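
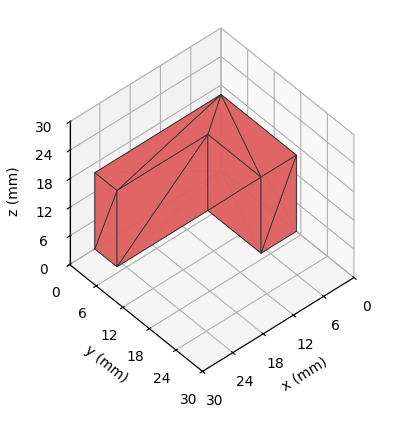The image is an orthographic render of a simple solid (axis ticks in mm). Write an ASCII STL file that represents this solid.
Reading the render: the shape is an L-shaped prism: outer 25 × 17 mm, arm thicknesses ≈ 5 mm (horizontal) and 7 mm (vertical), extruded 16 mm in z (dimensions read to the nearest mm from the axis ticks). For the STL, each face is triangulated and given an outward normal.

solid part
  facet normal 0.0000 0.0000 -1.0000
    outer loop
      vertex 25.000 5.000 0.000
      vertex 25.000 0.000 0.000
      vertex 0.000 0.000 0.000
    endloop
  endfacet
  facet normal 0.0000 0.0000 -1.0000
    outer loop
      vertex 7.000 5.000 0.000
      vertex 25.000 5.000 0.000
      vertex 0.000 0.000 0.000
    endloop
  endfacet
  facet normal 0.0000 0.0000 -1.0000
    outer loop
      vertex 7.000 17.000 0.000
      vertex 7.000 5.000 0.000
      vertex 0.000 0.000 0.000
    endloop
  endfacet
  facet normal 0.0000 0.0000 -1.0000
    outer loop
      vertex 0.000 17.000 0.000
      vertex 7.000 17.000 0.000
      vertex 0.000 0.000 0.000
    endloop
  endfacet
  facet normal 0.0000 0.0000 1.0000
    outer loop
      vertex 0.000 0.000 16.000
      vertex 25.000 0.000 16.000
      vertex 25.000 5.000 16.000
    endloop
  endfacet
  facet normal 0.0000 0.0000 1.0000
    outer loop
      vertex 0.000 0.000 16.000
      vertex 25.000 5.000 16.000
      vertex 7.000 5.000 16.000
    endloop
  endfacet
  facet normal 0.0000 0.0000 1.0000
    outer loop
      vertex 0.000 0.000 16.000
      vertex 7.000 5.000 16.000
      vertex 7.000 17.000 16.000
    endloop
  endfacet
  facet normal 0.0000 0.0000 1.0000
    outer loop
      vertex 0.000 0.000 16.000
      vertex 7.000 17.000 16.000
      vertex 0.000 17.000 16.000
    endloop
  endfacet
  facet normal 0.0000 -1.0000 0.0000
    outer loop
      vertex 0.000 0.000 0.000
      vertex 25.000 0.000 0.000
      vertex 25.000 0.000 16.000
    endloop
  endfacet
  facet normal 0.0000 -1.0000 0.0000
    outer loop
      vertex 0.000 0.000 0.000
      vertex 25.000 0.000 16.000
      vertex 0.000 0.000 16.000
    endloop
  endfacet
  facet normal 1.0000 0.0000 0.0000
    outer loop
      vertex 25.000 0.000 0.000
      vertex 25.000 5.000 0.000
      vertex 25.000 5.000 16.000
    endloop
  endfacet
  facet normal 1.0000 0.0000 0.0000
    outer loop
      vertex 25.000 0.000 0.000
      vertex 25.000 5.000 16.000
      vertex 25.000 0.000 16.000
    endloop
  endfacet
  facet normal 0.0000 1.0000 0.0000
    outer loop
      vertex 25.000 5.000 0.000
      vertex 7.000 5.000 0.000
      vertex 7.000 5.000 16.000
    endloop
  endfacet
  facet normal 0.0000 1.0000 0.0000
    outer loop
      vertex 25.000 5.000 0.000
      vertex 7.000 5.000 16.000
      vertex 25.000 5.000 16.000
    endloop
  endfacet
  facet normal 1.0000 0.0000 0.0000
    outer loop
      vertex 7.000 5.000 0.000
      vertex 7.000 17.000 0.000
      vertex 7.000 17.000 16.000
    endloop
  endfacet
  facet normal 1.0000 0.0000 0.0000
    outer loop
      vertex 7.000 5.000 0.000
      vertex 7.000 17.000 16.000
      vertex 7.000 5.000 16.000
    endloop
  endfacet
  facet normal 0.0000 1.0000 0.0000
    outer loop
      vertex 7.000 17.000 0.000
      vertex 0.000 17.000 0.000
      vertex 0.000 17.000 16.000
    endloop
  endfacet
  facet normal 0.0000 1.0000 0.0000
    outer loop
      vertex 7.000 17.000 0.000
      vertex 0.000 17.000 16.000
      vertex 7.000 17.000 16.000
    endloop
  endfacet
  facet normal -1.0000 0.0000 0.0000
    outer loop
      vertex 0.000 17.000 0.000
      vertex 0.000 0.000 0.000
      vertex 0.000 0.000 16.000
    endloop
  endfacet
  facet normal -1.0000 0.0000 0.0000
    outer loop
      vertex 0.000 17.000 0.000
      vertex 0.000 0.000 16.000
      vertex 0.000 17.000 16.000
    endloop
  endfacet
endsolid part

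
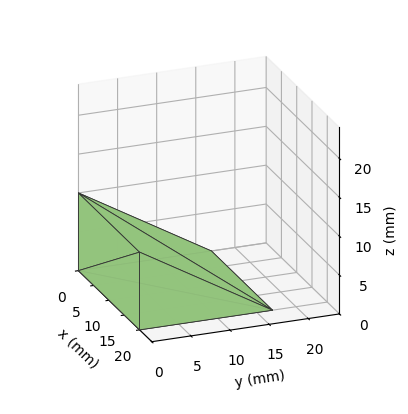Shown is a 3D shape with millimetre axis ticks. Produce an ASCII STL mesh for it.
Reading the render: the shape is a wedge (ramp): 20 × 17 mm base, rising to 10 mm along the y=0 edge and sloping linearly to z=0 at y=17 (dimensions read to the nearest mm from the axis ticks). For the STL, each face is triangulated and given an outward normal.

solid part
  facet normal 0.0000 0.0000 -1.0000
    outer loop
      vertex 20.0 17.0 0.0
      vertex 20.0 0.0 0.0
      vertex 0.0 0.0 0.0
    endloop
  endfacet
  facet normal 0.0000 0.0000 -1.0000
    outer loop
      vertex 0.0 17.0 0.0
      vertex 20.0 17.0 0.0
      vertex 0.0 0.0 0.0
    endloop
  endfacet
  facet normal 0.0000 -1.0000 0.0000
    outer loop
      vertex 0.0 0.0 0.0
      vertex 20.0 0.0 0.0
      vertex 20.0 0.0 10.0
    endloop
  endfacet
  facet normal 0.0000 -1.0000 0.0000
    outer loop
      vertex 0.0 0.0 0.0
      vertex 20.0 0.0 10.0
      vertex 0.0 0.0 10.0
    endloop
  endfacet
  facet normal 0.0000 0.5070 0.8619
    outer loop
      vertex 0.0 0.0 10.0
      vertex 20.0 0.0 10.0
      vertex 20.0 17.0 0.0
    endloop
  endfacet
  facet normal 0.0000 0.5070 0.8619
    outer loop
      vertex 0.0 0.0 10.0
      vertex 20.0 17.0 0.0
      vertex 0.0 17.0 0.0
    endloop
  endfacet
  facet normal -1.0000 0.0000 0.0000
    outer loop
      vertex 0.0 0.0 10.0
      vertex 0.0 17.0 0.0
      vertex 0.0 0.0 0.0
    endloop
  endfacet
  facet normal 1.0000 0.0000 0.0000
    outer loop
      vertex 20.0 0.0 0.0
      vertex 20.0 17.0 0.0
      vertex 20.0 0.0 10.0
    endloop
  endfacet
endsolid part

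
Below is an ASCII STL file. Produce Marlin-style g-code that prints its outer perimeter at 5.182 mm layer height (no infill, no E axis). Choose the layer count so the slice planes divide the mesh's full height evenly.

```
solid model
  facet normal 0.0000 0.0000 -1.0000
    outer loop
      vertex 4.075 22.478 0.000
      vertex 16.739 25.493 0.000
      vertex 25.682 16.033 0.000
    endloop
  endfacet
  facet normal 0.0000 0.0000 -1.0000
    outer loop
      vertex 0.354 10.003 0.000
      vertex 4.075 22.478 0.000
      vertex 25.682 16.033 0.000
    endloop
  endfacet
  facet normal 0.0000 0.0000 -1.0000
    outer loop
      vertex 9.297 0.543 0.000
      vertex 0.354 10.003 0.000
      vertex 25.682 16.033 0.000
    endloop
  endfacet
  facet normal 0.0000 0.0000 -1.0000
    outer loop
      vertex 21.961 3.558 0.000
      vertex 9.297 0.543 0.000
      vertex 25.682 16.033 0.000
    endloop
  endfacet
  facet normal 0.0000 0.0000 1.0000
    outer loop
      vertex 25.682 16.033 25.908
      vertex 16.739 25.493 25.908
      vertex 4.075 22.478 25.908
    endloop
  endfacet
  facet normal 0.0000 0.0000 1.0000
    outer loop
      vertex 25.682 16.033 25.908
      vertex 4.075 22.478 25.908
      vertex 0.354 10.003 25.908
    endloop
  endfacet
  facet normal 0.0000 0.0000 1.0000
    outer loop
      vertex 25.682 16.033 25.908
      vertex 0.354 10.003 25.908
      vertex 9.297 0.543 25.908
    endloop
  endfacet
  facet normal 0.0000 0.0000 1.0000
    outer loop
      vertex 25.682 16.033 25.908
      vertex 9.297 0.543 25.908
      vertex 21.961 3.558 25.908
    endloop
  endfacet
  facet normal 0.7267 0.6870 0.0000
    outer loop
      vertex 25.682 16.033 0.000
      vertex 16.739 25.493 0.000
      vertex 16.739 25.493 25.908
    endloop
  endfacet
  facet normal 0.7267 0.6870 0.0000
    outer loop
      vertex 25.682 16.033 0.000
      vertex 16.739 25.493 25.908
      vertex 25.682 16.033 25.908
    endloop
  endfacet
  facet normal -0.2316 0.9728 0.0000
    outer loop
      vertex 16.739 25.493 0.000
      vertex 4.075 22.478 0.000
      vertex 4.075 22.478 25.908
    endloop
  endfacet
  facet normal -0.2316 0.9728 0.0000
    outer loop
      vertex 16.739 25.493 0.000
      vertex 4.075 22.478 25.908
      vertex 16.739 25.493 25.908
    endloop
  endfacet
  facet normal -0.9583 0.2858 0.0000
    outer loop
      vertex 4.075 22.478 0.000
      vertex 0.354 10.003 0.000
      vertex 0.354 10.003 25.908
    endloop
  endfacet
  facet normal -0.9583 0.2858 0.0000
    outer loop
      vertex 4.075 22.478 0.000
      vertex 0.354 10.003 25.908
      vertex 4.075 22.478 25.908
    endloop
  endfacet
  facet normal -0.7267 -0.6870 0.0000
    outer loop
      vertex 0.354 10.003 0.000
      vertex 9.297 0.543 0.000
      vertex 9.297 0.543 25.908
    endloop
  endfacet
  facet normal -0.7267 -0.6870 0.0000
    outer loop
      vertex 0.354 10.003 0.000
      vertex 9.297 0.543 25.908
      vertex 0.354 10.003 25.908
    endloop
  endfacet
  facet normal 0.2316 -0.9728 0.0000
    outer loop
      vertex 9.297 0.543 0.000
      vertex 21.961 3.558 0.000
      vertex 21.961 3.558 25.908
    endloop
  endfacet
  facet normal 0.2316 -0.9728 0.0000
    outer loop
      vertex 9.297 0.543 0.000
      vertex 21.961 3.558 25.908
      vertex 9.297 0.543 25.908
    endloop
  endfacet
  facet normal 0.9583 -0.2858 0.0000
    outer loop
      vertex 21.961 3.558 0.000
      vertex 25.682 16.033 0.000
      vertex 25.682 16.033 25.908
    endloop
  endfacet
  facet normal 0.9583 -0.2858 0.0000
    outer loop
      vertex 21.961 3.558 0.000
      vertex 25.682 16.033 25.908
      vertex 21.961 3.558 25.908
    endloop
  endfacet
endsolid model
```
; perimeter-only toolpath
G21 ; units = mm
G90 ; absolute positioning
G28 ; home
; layer 1
G0 Z5.182
G0 X25.682 Y16.033
G1 X16.739 Y25.493
G1 X4.075 Y22.478
G1 X0.354 Y10.003
G1 X9.297 Y0.543
G1 X21.961 Y3.558
G1 X25.682 Y16.033
; layer 2
G0 Z10.363
G0 X25.682 Y16.033
G1 X16.739 Y25.493
G1 X4.075 Y22.478
G1 X0.354 Y10.003
G1 X9.297 Y0.543
G1 X21.961 Y3.558
G1 X25.682 Y16.033
; layer 3
G0 Z15.545
G0 X25.682 Y16.033
G1 X16.739 Y25.493
G1 X4.075 Y22.478
G1 X0.354 Y10.003
G1 X9.297 Y0.543
G1 X21.961 Y3.558
G1 X25.682 Y16.033
; layer 4
G0 Z20.726
G0 X25.682 Y16.033
G1 X16.739 Y25.493
G1 X4.075 Y22.478
G1 X0.354 Y10.003
G1 X9.297 Y0.543
G1 X21.961 Y3.558
G1 X25.682 Y16.033
; layer 5
G0 Z25.908
G0 X25.682 Y16.033
G1 X16.739 Y25.493
G1 X4.075 Y22.478
G1 X0.354 Y10.003
G1 X9.297 Y0.543
G1 X21.961 Y3.558
G1 X25.682 Y16.033
M2 ; end

The solid is a regular 6-sided prism (a cylinder approximated with 6 flat sides), circumscribed radius ≈ 13 mm, height ≈ 25.9 mm. Slicing at Δz = 5.182 mm — 5 equal slices spanning the solid's height, so layer i sits at z = i·h/5 — gives 5 non-empty perimeters. Each is a 6-segment closed polygon; G0 lifts to the layer z and rapids to the start vertex, then G1 traces the edges.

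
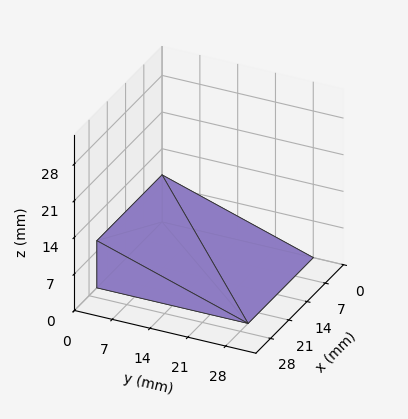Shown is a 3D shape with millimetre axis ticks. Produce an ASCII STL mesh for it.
Reading the render: the shape is a wedge (ramp): 25 × 28 mm base, rising to 9 mm along the y=0 edge and sloping linearly to z=0 at y=28 (dimensions read to the nearest mm from the axis ticks). For the STL, each face is triangulated and given an outward normal.

solid part
  facet normal 0.0000 0.0000 -1.0000
    outer loop
      vertex 25.0 28.0 0.0
      vertex 25.0 0.0 0.0
      vertex 0.0 0.0 0.0
    endloop
  endfacet
  facet normal 0.0000 0.0000 -1.0000
    outer loop
      vertex 0.0 28.0 0.0
      vertex 25.0 28.0 0.0
      vertex 0.0 0.0 0.0
    endloop
  endfacet
  facet normal 0.0000 -1.0000 0.0000
    outer loop
      vertex 0.0 0.0 0.0
      vertex 25.0 0.0 0.0
      vertex 25.0 0.0 9.0
    endloop
  endfacet
  facet normal 0.0000 -1.0000 0.0000
    outer loop
      vertex 0.0 0.0 0.0
      vertex 25.0 0.0 9.0
      vertex 0.0 0.0 9.0
    endloop
  endfacet
  facet normal 0.0000 0.3060 0.9520
    outer loop
      vertex 0.0 0.0 9.0
      vertex 25.0 0.0 9.0
      vertex 25.0 28.0 0.0
    endloop
  endfacet
  facet normal 0.0000 0.3060 0.9520
    outer loop
      vertex 0.0 0.0 9.0
      vertex 25.0 28.0 0.0
      vertex 0.0 28.0 0.0
    endloop
  endfacet
  facet normal -1.0000 0.0000 0.0000
    outer loop
      vertex 0.0 0.0 9.0
      vertex 0.0 28.0 0.0
      vertex 0.0 0.0 0.0
    endloop
  endfacet
  facet normal 1.0000 0.0000 0.0000
    outer loop
      vertex 25.0 0.0 0.0
      vertex 25.0 28.0 0.0
      vertex 25.0 0.0 9.0
    endloop
  endfacet
endsolid part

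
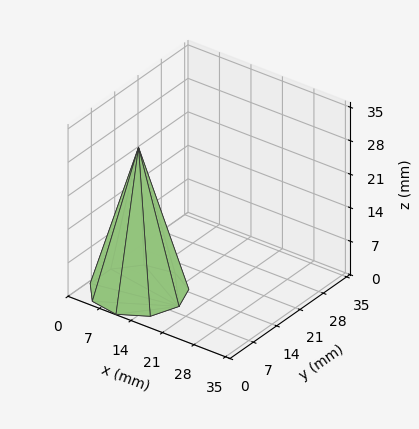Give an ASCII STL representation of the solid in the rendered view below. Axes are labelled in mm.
Reading the render: the shape is a regular 9-sided pyramid, base circumscribed radius ≈ 9 mm, apex at z ≈ 30 mm (dimensions read to the nearest mm from the axis ticks). For the STL, each face is triangulated and given an outward normal.

solid part
  facet normal 0.0000 0.0000 -1.0000
    outer loop
      vertex 10.563 17.863 0.000
      vertex 15.894 14.785 0.000
      vertex 18.000 9.000 0.000
    endloop
  endfacet
  facet normal 0.0000 0.0000 -1.0000
    outer loop
      vertex 4.500 16.794 0.000
      vertex 10.563 17.863 0.000
      vertex 18.000 9.000 0.000
    endloop
  endfacet
  facet normal 0.0000 0.0000 -1.0000
    outer loop
      vertex 0.543 12.078 0.000
      vertex 4.500 16.794 0.000
      vertex 18.000 9.000 0.000
    endloop
  endfacet
  facet normal 0.0000 0.0000 -1.0000
    outer loop
      vertex 0.543 5.922 0.000
      vertex 0.543 12.078 0.000
      vertex 18.000 9.000 0.000
    endloop
  endfacet
  facet normal 0.0000 0.0000 -1.0000
    outer loop
      vertex 4.500 1.206 0.000
      vertex 0.543 5.922 0.000
      vertex 18.000 9.000 0.000
    endloop
  endfacet
  facet normal 0.0000 0.0000 -1.0000
    outer loop
      vertex 10.563 0.137 0.000
      vertex 4.500 1.206 0.000
      vertex 18.000 9.000 0.000
    endloop
  endfacet
  facet normal 0.0000 0.0000 -1.0000
    outer loop
      vertex 15.894 3.215 0.000
      vertex 10.563 0.137 0.000
      vertex 18.000 9.000 0.000
    endloop
  endfacet
  facet normal 0.9044 0.3292 0.2713
    outer loop
      vertex 18.000 9.000 0.000
      vertex 15.894 14.785 0.000
      vertex 9.000 9.000 30.000
    endloop
  endfacet
  facet normal 0.4813 0.8335 0.2713
    outer loop
      vertex 15.894 14.785 0.000
      vertex 10.563 17.863 0.000
      vertex 9.000 9.000 30.000
    endloop
  endfacet
  facet normal -0.1671 0.9479 0.2713
    outer loop
      vertex 10.563 17.863 0.000
      vertex 4.500 16.794 0.000
      vertex 9.000 9.000 30.000
    endloop
  endfacet
  facet normal -0.7373 0.6187 0.2713
    outer loop
      vertex 4.500 16.794 0.000
      vertex 0.543 12.078 0.000
      vertex 9.000 9.000 30.000
    endloop
  endfacet
  facet normal -0.9625 0.0000 0.2713
    outer loop
      vertex 0.543 12.078 0.000
      vertex 0.543 5.922 0.000
      vertex 9.000 9.000 30.000
    endloop
  endfacet
  facet normal -0.7373 -0.6187 0.2713
    outer loop
      vertex 0.543 5.922 0.000
      vertex 4.500 1.206 0.000
      vertex 9.000 9.000 30.000
    endloop
  endfacet
  facet normal -0.1671 -0.9479 0.2713
    outer loop
      vertex 4.500 1.206 0.000
      vertex 10.563 0.137 0.000
      vertex 9.000 9.000 30.000
    endloop
  endfacet
  facet normal 0.4813 -0.8335 0.2713
    outer loop
      vertex 10.563 0.137 0.000
      vertex 15.894 3.215 0.000
      vertex 9.000 9.000 30.000
    endloop
  endfacet
  facet normal 0.9044 -0.3292 0.2713
    outer loop
      vertex 15.894 3.215 0.000
      vertex 18.000 9.000 0.000
      vertex 9.000 9.000 30.000
    endloop
  endfacet
endsolid part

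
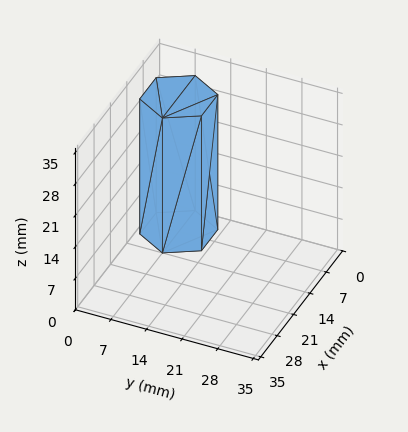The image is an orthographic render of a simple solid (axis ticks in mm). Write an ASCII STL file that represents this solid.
Reading the render: the shape is a regular 6-sided prism (a cylinder approximated with 6 flat sides), circumscribed radius ≈ 7 mm, height ≈ 30 mm (dimensions read to the nearest mm from the axis ticks). For the STL, each face is triangulated and given an outward normal.

solid part
  facet normal 0.0000 0.0000 -1.0000
    outer loop
      vertex 3.500 13.062 0.000
      vertex 10.500 13.062 0.000
      vertex 14.000 7.000 0.000
    endloop
  endfacet
  facet normal 0.0000 0.0000 -1.0000
    outer loop
      vertex 0.000 7.000 0.000
      vertex 3.500 13.062 0.000
      vertex 14.000 7.000 0.000
    endloop
  endfacet
  facet normal 0.0000 0.0000 -1.0000
    outer loop
      vertex 3.500 0.938 0.000
      vertex 0.000 7.000 0.000
      vertex 14.000 7.000 0.000
    endloop
  endfacet
  facet normal 0.0000 0.0000 -1.0000
    outer loop
      vertex 10.500 0.938 0.000
      vertex 3.500 0.938 0.000
      vertex 14.000 7.000 0.000
    endloop
  endfacet
  facet normal 0.0000 0.0000 1.0000
    outer loop
      vertex 14.000 7.000 30.000
      vertex 10.500 13.062 30.000
      vertex 3.500 13.062 30.000
    endloop
  endfacet
  facet normal 0.0000 0.0000 1.0000
    outer loop
      vertex 14.000 7.000 30.000
      vertex 3.500 13.062 30.000
      vertex 0.000 7.000 30.000
    endloop
  endfacet
  facet normal 0.0000 0.0000 1.0000
    outer loop
      vertex 14.000 7.000 30.000
      vertex 0.000 7.000 30.000
      vertex 3.500 0.938 30.000
    endloop
  endfacet
  facet normal 0.0000 0.0000 1.0000
    outer loop
      vertex 14.000 7.000 30.000
      vertex 3.500 0.938 30.000
      vertex 10.500 0.938 30.000
    endloop
  endfacet
  facet normal 0.8660 0.5000 0.0000
    outer loop
      vertex 14.000 7.000 0.000
      vertex 10.500 13.062 0.000
      vertex 10.500 13.062 30.000
    endloop
  endfacet
  facet normal 0.8660 0.5000 0.0000
    outer loop
      vertex 14.000 7.000 0.000
      vertex 10.500 13.062 30.000
      vertex 14.000 7.000 30.000
    endloop
  endfacet
  facet normal 0.0000 1.0000 0.0000
    outer loop
      vertex 10.500 13.062 0.000
      vertex 3.500 13.062 0.000
      vertex 3.500 13.062 30.000
    endloop
  endfacet
  facet normal 0.0000 1.0000 0.0000
    outer loop
      vertex 10.500 13.062 0.000
      vertex 3.500 13.062 30.000
      vertex 10.500 13.062 30.000
    endloop
  endfacet
  facet normal -0.8660 0.5000 0.0000
    outer loop
      vertex 3.500 13.062 0.000
      vertex 0.000 7.000 0.000
      vertex 0.000 7.000 30.000
    endloop
  endfacet
  facet normal -0.8660 0.5000 0.0000
    outer loop
      vertex 3.500 13.062 0.000
      vertex 0.000 7.000 30.000
      vertex 3.500 13.062 30.000
    endloop
  endfacet
  facet normal -0.8660 -0.5000 0.0000
    outer loop
      vertex 0.000 7.000 0.000
      vertex 3.500 0.938 0.000
      vertex 3.500 0.938 30.000
    endloop
  endfacet
  facet normal -0.8660 -0.5000 0.0000
    outer loop
      vertex 0.000 7.000 0.000
      vertex 3.500 0.938 30.000
      vertex 0.000 7.000 30.000
    endloop
  endfacet
  facet normal 0.0000 -1.0000 0.0000
    outer loop
      vertex 3.500 0.938 0.000
      vertex 10.500 0.938 0.000
      vertex 10.500 0.938 30.000
    endloop
  endfacet
  facet normal 0.0000 -1.0000 0.0000
    outer loop
      vertex 3.500 0.938 0.000
      vertex 10.500 0.938 30.000
      vertex 3.500 0.938 30.000
    endloop
  endfacet
  facet normal 0.8660 -0.5000 0.0000
    outer loop
      vertex 10.500 0.938 0.000
      vertex 14.000 7.000 0.000
      vertex 14.000 7.000 30.000
    endloop
  endfacet
  facet normal 0.8660 -0.5000 0.0000
    outer loop
      vertex 10.500 0.938 0.000
      vertex 14.000 7.000 30.000
      vertex 10.500 0.938 30.000
    endloop
  endfacet
endsolid part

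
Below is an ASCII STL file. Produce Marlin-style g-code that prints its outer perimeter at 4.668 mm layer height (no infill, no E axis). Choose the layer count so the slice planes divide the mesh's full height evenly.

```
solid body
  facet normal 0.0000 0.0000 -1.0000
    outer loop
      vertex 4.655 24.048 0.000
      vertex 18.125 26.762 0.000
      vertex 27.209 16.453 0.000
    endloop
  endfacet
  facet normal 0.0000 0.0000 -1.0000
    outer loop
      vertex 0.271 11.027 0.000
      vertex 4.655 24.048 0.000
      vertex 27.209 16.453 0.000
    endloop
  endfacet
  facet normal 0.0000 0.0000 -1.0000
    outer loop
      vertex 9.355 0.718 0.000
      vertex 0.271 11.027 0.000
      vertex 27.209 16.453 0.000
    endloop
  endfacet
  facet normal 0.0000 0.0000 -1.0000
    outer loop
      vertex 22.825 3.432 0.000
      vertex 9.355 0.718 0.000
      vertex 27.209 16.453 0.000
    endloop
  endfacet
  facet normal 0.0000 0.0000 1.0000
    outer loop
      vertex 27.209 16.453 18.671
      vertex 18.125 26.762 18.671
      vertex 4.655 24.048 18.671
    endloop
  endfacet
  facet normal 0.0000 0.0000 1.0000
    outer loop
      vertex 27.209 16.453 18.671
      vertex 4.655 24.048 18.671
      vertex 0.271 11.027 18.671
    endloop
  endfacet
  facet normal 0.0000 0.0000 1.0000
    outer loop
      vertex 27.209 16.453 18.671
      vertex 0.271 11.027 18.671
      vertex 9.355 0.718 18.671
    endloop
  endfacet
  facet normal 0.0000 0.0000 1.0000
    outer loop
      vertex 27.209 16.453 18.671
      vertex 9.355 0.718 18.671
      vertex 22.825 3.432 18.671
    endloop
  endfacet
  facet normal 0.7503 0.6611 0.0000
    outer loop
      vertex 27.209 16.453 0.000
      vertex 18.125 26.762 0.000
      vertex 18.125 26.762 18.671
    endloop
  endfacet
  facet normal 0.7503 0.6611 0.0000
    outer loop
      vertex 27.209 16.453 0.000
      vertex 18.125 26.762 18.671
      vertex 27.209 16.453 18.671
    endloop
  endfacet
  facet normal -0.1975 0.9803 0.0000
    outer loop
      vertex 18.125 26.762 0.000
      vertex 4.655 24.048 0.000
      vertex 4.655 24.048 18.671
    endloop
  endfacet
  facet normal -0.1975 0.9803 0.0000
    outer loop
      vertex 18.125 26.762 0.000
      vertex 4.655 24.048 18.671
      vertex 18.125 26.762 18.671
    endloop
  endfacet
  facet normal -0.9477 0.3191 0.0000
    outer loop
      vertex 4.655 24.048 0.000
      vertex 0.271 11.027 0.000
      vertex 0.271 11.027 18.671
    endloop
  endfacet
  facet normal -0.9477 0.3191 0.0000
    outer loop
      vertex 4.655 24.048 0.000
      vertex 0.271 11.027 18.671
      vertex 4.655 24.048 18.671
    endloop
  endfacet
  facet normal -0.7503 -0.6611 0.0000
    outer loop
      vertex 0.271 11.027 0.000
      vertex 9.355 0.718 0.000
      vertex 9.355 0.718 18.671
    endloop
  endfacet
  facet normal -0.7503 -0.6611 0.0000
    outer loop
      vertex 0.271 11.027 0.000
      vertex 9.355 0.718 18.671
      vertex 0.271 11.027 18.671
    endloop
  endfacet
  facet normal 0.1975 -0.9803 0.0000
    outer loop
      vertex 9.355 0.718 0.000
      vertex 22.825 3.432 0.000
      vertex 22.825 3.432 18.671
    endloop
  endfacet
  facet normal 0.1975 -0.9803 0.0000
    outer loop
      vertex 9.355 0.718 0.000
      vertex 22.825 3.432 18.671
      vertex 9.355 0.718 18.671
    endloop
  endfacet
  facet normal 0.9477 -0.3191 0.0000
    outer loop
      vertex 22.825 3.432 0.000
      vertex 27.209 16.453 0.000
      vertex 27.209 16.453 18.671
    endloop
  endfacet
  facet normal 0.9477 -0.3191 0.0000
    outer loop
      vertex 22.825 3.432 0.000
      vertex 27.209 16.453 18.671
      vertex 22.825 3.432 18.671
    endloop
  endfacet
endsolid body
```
; perimeter-only toolpath
G21 ; units = mm
G90 ; absolute positioning
G28 ; home
; layer 1
G0 Z4.668
G0 X27.209 Y16.453
G1 X18.125 Y26.762
G1 X4.655 Y24.048
G1 X0.271 Y11.027
G1 X9.355 Y0.718
G1 X22.825 Y3.432
G1 X27.209 Y16.453
; layer 2
G0 Z9.335
G0 X27.209 Y16.453
G1 X18.125 Y26.762
G1 X4.655 Y24.048
G1 X0.271 Y11.027
G1 X9.355 Y0.718
G1 X22.825 Y3.432
G1 X27.209 Y16.453
; layer 3
G0 Z14.003
G0 X27.209 Y16.453
G1 X18.125 Y26.762
G1 X4.655 Y24.048
G1 X0.271 Y11.027
G1 X9.355 Y0.718
G1 X22.825 Y3.432
G1 X27.209 Y16.453
; layer 4
G0 Z18.671
G0 X27.209 Y16.453
G1 X18.125 Y26.762
G1 X4.655 Y24.048
G1 X0.271 Y11.027
G1 X9.355 Y0.718
G1 X22.825 Y3.432
G1 X27.209 Y16.453
M2 ; end

The solid is a regular 6-sided prism (a cylinder approximated with 6 flat sides), circumscribed radius ≈ 13.7 mm, height ≈ 18.7 mm. Slicing at Δz = 4.668 mm — 4 equal slices spanning the solid's height, so layer i sits at z = i·h/4 — gives 4 non-empty perimeters. Each is a 6-segment closed polygon; G0 lifts to the layer z and rapids to the start vertex, then G1 traces the edges.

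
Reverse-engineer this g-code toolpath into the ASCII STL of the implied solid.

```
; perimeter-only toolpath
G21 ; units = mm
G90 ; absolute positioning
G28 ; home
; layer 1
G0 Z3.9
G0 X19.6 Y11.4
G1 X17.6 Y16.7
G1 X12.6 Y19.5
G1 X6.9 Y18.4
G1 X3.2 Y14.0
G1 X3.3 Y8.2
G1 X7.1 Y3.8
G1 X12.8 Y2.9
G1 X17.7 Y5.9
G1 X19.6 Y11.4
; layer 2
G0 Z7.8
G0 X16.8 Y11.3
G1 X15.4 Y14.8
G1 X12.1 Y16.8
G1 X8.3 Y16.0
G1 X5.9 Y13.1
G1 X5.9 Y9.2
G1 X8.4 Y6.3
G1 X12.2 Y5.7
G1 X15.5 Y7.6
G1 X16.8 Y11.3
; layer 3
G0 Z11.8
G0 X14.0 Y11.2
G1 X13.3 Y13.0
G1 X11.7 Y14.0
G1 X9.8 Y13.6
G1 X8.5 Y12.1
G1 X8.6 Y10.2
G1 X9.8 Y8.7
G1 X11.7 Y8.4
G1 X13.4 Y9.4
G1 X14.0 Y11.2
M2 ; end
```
solid part
  facet normal 0.0000 0.0000 -1.0000
    outer loop
      vertex 13.0 22.3 0.0
      vertex 19.7 18.5 0.0
      vertex 22.4 11.4 0.0
    endloop
  endfacet
  facet normal 0.0000 0.0000 -1.0000
    outer loop
      vertex 5.5 20.8 0.0
      vertex 13.0 22.3 0.0
      vertex 22.4 11.4 0.0
    endloop
  endfacet
  facet normal 0.0000 0.0000 -1.0000
    outer loop
      vertex 0.6 14.9 0.0
      vertex 5.5 20.8 0.0
      vertex 22.4 11.4 0.0
    endloop
  endfacet
  facet normal 0.0000 0.0000 -1.0000
    outer loop
      vertex 0.7 7.2 0.0
      vertex 0.6 14.9 0.0
      vertex 22.4 11.4 0.0
    endloop
  endfacet
  facet normal 0.0000 0.0000 -1.0000
    outer loop
      vertex 5.7 1.4 0.0
      vertex 0.7 7.2 0.0
      vertex 22.4 11.4 0.0
    endloop
  endfacet
  facet normal 0.0000 0.0000 -1.0000
    outer loop
      vertex 13.3 0.2 0.0
      vertex 5.7 1.4 0.0
      vertex 22.4 11.4 0.0
    endloop
  endfacet
  facet normal 0.0000 0.0000 -1.0000
    outer loop
      vertex 19.9 4.1 0.0
      vertex 13.3 0.2 0.0
      vertex 22.4 11.4 0.0
    endloop
  endfacet
  facet normal 0.7760 0.2951 0.5574
    outer loop
      vertex 22.4 11.4 0.0
      vertex 19.7 18.5 0.0
      vertex 11.2 11.2 15.7
    endloop
  endfacet
  facet normal 0.4096 0.7221 0.5575
    outer loop
      vertex 19.7 18.5 0.0
      vertex 13.0 22.3 0.0
      vertex 11.2 11.2 15.7
    endloop
  endfacet
  facet normal -0.1629 0.8143 0.5571
    outer loop
      vertex 13.0 22.3 0.0
      vertex 5.5 20.8 0.0
      vertex 11.2 11.2 15.7
    endloop
  endfacet
  facet normal -0.6391 0.5308 0.5566
    outer loop
      vertex 5.5 20.8 0.0
      vertex 0.6 14.9 0.0
      vertex 11.2 11.2 15.7
    endloop
  endfacet
  facet normal -0.8299 -0.0108 0.5578
    outer loop
      vertex 0.6 14.9 0.0
      vertex 0.7 7.2 0.0
      vertex 11.2 11.2 15.7
    endloop
  endfacet
  facet normal -0.6284 -0.5417 0.5583
    outer loop
      vertex 0.7 7.2 0.0
      vertex 5.7 1.4 0.0
      vertex 11.2 11.2 15.7
    endloop
  endfacet
  facet normal -0.1295 -0.8201 0.5573
    outer loop
      vertex 5.7 1.4 0.0
      vertex 13.3 0.2 0.0
      vertex 11.2 11.2 15.7
    endloop
  endfacet
  facet normal 0.4224 -0.7148 0.5573
    outer loop
      vertex 13.3 0.2 0.0
      vertex 19.9 4.1 0.0
      vertex 11.2 11.2 15.7
    endloop
  endfacet
  facet normal 0.7857 -0.2691 0.5571
    outer loop
      vertex 19.9 4.1 0.0
      vertex 22.4 11.4 0.0
      vertex 11.2 11.2 15.7
    endloop
  endfacet
endsolid part

The G0 Z moves step by Δz≈3.9 mm. The G1 loops shrink linearly with z, so the solid tapers from its base footprint up to z≈15.7. Closing with a flat bottom cap and the tapered top and triangulating gives 16 facets — a regular 9-sided pyramid, base circumscribed radius ≈ 11.2 mm, apex at z ≈ 15.7 mm.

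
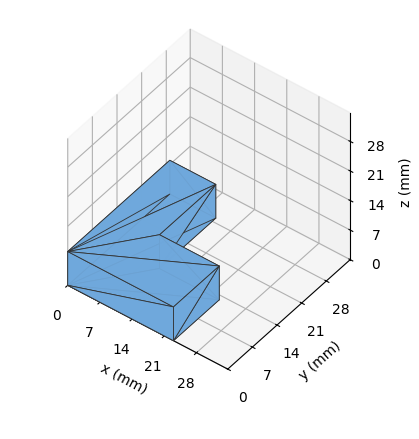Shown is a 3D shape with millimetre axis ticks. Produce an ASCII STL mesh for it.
Reading the render: the shape is an L-shaped prism: outer 23 × 29 mm, arm thicknesses ≈ 13 mm (horizontal) and 10 mm (vertical), extruded 8 mm in z (dimensions read to the nearest mm from the axis ticks). For the STL, each face is triangulated and given an outward normal.

solid part
  facet normal 0.0000 0.0000 -1.0000
    outer loop
      vertex 23.0 13.0 0.0
      vertex 23.0 0.0 0.0
      vertex 0.0 0.0 0.0
    endloop
  endfacet
  facet normal 0.0000 0.0000 -1.0000
    outer loop
      vertex 10.0 13.0 0.0
      vertex 23.0 13.0 0.0
      vertex 0.0 0.0 0.0
    endloop
  endfacet
  facet normal 0.0000 0.0000 -1.0000
    outer loop
      vertex 10.0 29.0 0.0
      vertex 10.0 13.0 0.0
      vertex 0.0 0.0 0.0
    endloop
  endfacet
  facet normal 0.0000 0.0000 -1.0000
    outer loop
      vertex 0.0 29.0 0.0
      vertex 10.0 29.0 0.0
      vertex 0.0 0.0 0.0
    endloop
  endfacet
  facet normal 0.0000 0.0000 1.0000
    outer loop
      vertex 0.0 0.0 8.0
      vertex 23.0 0.0 8.0
      vertex 23.0 13.0 8.0
    endloop
  endfacet
  facet normal 0.0000 0.0000 1.0000
    outer loop
      vertex 0.0 0.0 8.0
      vertex 23.0 13.0 8.0
      vertex 10.0 13.0 8.0
    endloop
  endfacet
  facet normal 0.0000 0.0000 1.0000
    outer loop
      vertex 0.0 0.0 8.0
      vertex 10.0 13.0 8.0
      vertex 10.0 29.0 8.0
    endloop
  endfacet
  facet normal 0.0000 0.0000 1.0000
    outer loop
      vertex 0.0 0.0 8.0
      vertex 10.0 29.0 8.0
      vertex 0.0 29.0 8.0
    endloop
  endfacet
  facet normal 0.0000 -1.0000 0.0000
    outer loop
      vertex 0.0 0.0 0.0
      vertex 23.0 0.0 0.0
      vertex 23.0 0.0 8.0
    endloop
  endfacet
  facet normal 0.0000 -1.0000 0.0000
    outer loop
      vertex 0.0 0.0 0.0
      vertex 23.0 0.0 8.0
      vertex 0.0 0.0 8.0
    endloop
  endfacet
  facet normal 1.0000 0.0000 0.0000
    outer loop
      vertex 23.0 0.0 0.0
      vertex 23.0 13.0 0.0
      vertex 23.0 13.0 8.0
    endloop
  endfacet
  facet normal 1.0000 0.0000 0.0000
    outer loop
      vertex 23.0 0.0 0.0
      vertex 23.0 13.0 8.0
      vertex 23.0 0.0 8.0
    endloop
  endfacet
  facet normal 0.0000 1.0000 0.0000
    outer loop
      vertex 23.0 13.0 0.0
      vertex 10.0 13.0 0.0
      vertex 10.0 13.0 8.0
    endloop
  endfacet
  facet normal 0.0000 1.0000 0.0000
    outer loop
      vertex 23.0 13.0 0.0
      vertex 10.0 13.0 8.0
      vertex 23.0 13.0 8.0
    endloop
  endfacet
  facet normal 1.0000 0.0000 0.0000
    outer loop
      vertex 10.0 13.0 0.0
      vertex 10.0 29.0 0.0
      vertex 10.0 29.0 8.0
    endloop
  endfacet
  facet normal 1.0000 0.0000 0.0000
    outer loop
      vertex 10.0 13.0 0.0
      vertex 10.0 29.0 8.0
      vertex 10.0 13.0 8.0
    endloop
  endfacet
  facet normal 0.0000 1.0000 0.0000
    outer loop
      vertex 10.0 29.0 0.0
      vertex 0.0 29.0 0.0
      vertex 0.0 29.0 8.0
    endloop
  endfacet
  facet normal 0.0000 1.0000 0.0000
    outer loop
      vertex 10.0 29.0 0.0
      vertex 0.0 29.0 8.0
      vertex 10.0 29.0 8.0
    endloop
  endfacet
  facet normal -1.0000 0.0000 0.0000
    outer loop
      vertex 0.0 29.0 0.0
      vertex 0.0 0.0 0.0
      vertex 0.0 0.0 8.0
    endloop
  endfacet
  facet normal -1.0000 0.0000 0.0000
    outer loop
      vertex 0.0 29.0 0.0
      vertex 0.0 0.0 8.0
      vertex 0.0 29.0 8.0
    endloop
  endfacet
endsolid part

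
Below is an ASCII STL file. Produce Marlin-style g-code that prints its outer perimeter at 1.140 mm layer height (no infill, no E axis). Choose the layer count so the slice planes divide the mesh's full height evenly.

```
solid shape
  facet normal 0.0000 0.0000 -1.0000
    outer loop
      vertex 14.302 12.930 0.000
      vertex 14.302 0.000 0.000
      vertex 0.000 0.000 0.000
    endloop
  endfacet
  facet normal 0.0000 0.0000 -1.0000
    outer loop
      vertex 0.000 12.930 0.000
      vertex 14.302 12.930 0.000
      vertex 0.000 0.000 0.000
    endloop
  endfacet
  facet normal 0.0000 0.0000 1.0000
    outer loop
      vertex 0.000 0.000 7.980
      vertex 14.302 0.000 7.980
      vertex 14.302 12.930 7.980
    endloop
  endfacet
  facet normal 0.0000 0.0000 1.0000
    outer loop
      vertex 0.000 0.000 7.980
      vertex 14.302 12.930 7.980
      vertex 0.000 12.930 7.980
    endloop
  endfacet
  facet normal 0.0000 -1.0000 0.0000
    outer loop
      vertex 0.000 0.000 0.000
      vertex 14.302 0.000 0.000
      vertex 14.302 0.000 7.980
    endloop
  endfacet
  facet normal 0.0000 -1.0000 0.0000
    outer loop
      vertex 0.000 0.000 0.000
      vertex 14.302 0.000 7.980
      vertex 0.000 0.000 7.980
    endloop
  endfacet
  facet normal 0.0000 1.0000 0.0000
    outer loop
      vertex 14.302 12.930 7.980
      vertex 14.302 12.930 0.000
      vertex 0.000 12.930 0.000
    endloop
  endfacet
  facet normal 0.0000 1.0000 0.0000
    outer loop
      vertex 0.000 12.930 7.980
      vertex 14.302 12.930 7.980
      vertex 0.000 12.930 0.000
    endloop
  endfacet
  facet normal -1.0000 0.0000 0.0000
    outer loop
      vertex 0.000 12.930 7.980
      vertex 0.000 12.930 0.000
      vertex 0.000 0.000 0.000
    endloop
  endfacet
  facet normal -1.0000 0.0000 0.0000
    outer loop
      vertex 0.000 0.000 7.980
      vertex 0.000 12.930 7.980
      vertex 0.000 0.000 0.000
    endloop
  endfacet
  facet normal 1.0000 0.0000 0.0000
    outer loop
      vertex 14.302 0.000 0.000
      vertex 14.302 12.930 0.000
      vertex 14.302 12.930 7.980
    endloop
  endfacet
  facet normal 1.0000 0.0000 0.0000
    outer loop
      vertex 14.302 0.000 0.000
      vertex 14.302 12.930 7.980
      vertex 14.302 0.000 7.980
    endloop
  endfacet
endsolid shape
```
; perimeter-only toolpath
G21 ; units = mm
G90 ; absolute positioning
G28 ; home
; layer 1
G0 Z1.140
G0 X0.000 Y0.000
G1 X14.302 Y0.000
G1 X14.302 Y12.930
G1 X0.000 Y12.930
G1 X0.000 Y0.000
; layer 2
G0 Z2.280
G0 X0.000 Y0.000
G1 X14.302 Y0.000
G1 X14.302 Y12.930
G1 X0.000 Y12.930
G1 X0.000 Y0.000
; layer 3
G0 Z3.420
G0 X0.000 Y0.000
G1 X14.302 Y0.000
G1 X14.302 Y12.930
G1 X0.000 Y12.930
G1 X0.000 Y0.000
; layer 4
G0 Z4.560
G0 X0.000 Y0.000
G1 X14.302 Y0.000
G1 X14.302 Y12.930
G1 X0.000 Y12.930
G1 X0.000 Y0.000
; layer 5
G0 Z5.700
G0 X0.000 Y0.000
G1 X14.302 Y0.000
G1 X14.302 Y12.930
G1 X0.000 Y12.930
G1 X0.000 Y0.000
; layer 6
G0 Z6.840
G0 X0.000 Y0.000
G1 X14.302 Y0.000
G1 X14.302 Y12.930
G1 X0.000 Y12.930
G1 X0.000 Y0.000
; layer 7
G0 Z7.980
G0 X0.000 Y0.000
G1 X14.302 Y0.000
G1 X14.302 Y12.930
G1 X0.000 Y12.930
G1 X0.000 Y0.000
M2 ; end

The solid is a rectangular box, roughly 14.3 × 12.9 mm footprint and 7.98 mm tall. Slicing at Δz = 1.140 mm — 7 equal slices spanning the solid's height, so layer i sits at z = i·h/7 — gives 7 non-empty perimeters. Each is a 4-segment closed polygon; G0 lifts to the layer z and rapids to the start vertex, then G1 traces the edges.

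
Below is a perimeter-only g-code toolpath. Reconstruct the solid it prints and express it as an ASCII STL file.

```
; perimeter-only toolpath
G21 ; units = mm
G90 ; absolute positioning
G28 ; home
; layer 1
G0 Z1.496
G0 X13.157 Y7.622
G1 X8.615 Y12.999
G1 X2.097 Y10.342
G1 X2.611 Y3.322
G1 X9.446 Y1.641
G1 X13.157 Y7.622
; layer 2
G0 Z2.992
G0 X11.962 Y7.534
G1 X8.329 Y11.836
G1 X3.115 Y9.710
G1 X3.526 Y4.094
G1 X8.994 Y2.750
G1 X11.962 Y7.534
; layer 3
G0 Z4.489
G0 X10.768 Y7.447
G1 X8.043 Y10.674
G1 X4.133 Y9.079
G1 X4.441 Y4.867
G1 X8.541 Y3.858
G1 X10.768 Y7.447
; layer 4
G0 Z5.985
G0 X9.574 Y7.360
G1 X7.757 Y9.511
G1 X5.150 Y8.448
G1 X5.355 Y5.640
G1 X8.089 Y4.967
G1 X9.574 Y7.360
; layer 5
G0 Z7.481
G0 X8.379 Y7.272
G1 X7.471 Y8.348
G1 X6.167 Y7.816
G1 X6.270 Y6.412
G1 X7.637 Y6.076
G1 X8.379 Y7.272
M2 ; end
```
solid part
  facet normal 0.0000 0.0000 -1.0000
    outer loop
      vertex 1.080 10.973 0.000
      vertex 8.901 14.162 0.000
      vertex 14.351 7.709 0.000
    endloop
  endfacet
  facet normal 0.0000 0.0000 -1.0000
    outer loop
      vertex 1.696 2.549 0.000
      vertex 1.080 10.973 0.000
      vertex 14.351 7.709 0.000
    endloop
  endfacet
  facet normal 0.0000 0.0000 -1.0000
    outer loop
      vertex 9.898 0.532 0.000
      vertex 1.696 2.549 0.000
      vertex 14.351 7.709 0.000
    endloop
  endfacet
  facet normal 0.6413 0.5416 0.5435
    outer loop
      vertex 14.351 7.709 0.000
      vertex 8.901 14.162 0.000
      vertex 7.185 7.185 8.977
    endloop
  endfacet
  facet normal -0.3169 0.7773 0.5435
    outer loop
      vertex 8.901 14.162 0.000
      vertex 1.080 10.973 0.000
      vertex 7.185 7.185 8.977
    endloop
  endfacet
  facet normal -0.8372 -0.0612 0.5435
    outer loop
      vertex 1.080 10.973 0.000
      vertex 1.696 2.549 0.000
      vertex 7.185 7.185 8.977
    endloop
  endfacet
  facet normal -0.2004 -0.8151 0.5435
    outer loop
      vertex 1.696 2.549 0.000
      vertex 9.898 0.532 0.000
      vertex 7.185 7.185 8.977
    endloop
  endfacet
  facet normal 0.7133 -0.4425 0.5435
    outer loop
      vertex 9.898 0.532 0.000
      vertex 14.351 7.709 0.000
      vertex 7.185 7.185 8.977
    endloop
  endfacet
endsolid part

The G0 Z moves step by Δz≈1.496 mm. The G1 loops shrink linearly with z, so the solid tapers from its base footprint up to z≈8.98. Closing with a flat bottom cap and the tapered top and triangulating gives 8 facets — a regular 5-sided pyramid, base circumscribed radius ≈ 7.18 mm, apex at z ≈ 8.98 mm.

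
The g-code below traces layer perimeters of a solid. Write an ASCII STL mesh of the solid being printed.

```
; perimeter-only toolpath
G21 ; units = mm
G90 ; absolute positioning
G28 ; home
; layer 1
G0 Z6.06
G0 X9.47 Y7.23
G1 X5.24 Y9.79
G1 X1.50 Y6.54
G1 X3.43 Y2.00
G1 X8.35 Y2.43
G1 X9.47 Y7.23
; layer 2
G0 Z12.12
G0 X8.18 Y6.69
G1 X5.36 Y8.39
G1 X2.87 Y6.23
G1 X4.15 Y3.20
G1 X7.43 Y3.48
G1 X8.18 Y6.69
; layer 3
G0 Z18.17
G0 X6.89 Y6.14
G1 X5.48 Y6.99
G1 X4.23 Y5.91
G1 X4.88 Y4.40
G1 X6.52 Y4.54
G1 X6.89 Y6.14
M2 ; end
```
solid part
  facet normal 0.0000 0.0000 -1.0000
    outer loop
      vertex 0.14 6.86 0.00
      vertex 5.12 11.18 0.00
      vertex 10.76 7.78 0.00
    endloop
  endfacet
  facet normal 0.0000 0.0000 -1.0000
    outer loop
      vertex 2.71 0.80 0.00
      vertex 0.14 6.86 0.00
      vertex 10.76 7.78 0.00
    endloop
  endfacet
  facet normal 0.0000 0.0000 -1.0000
    outer loop
      vertex 9.27 1.37 0.00
      vertex 2.71 0.80 0.00
      vertex 10.76 7.78 0.00
    endloop
  endfacet
  facet normal 0.5075 0.8418 0.1838
    outer loop
      vertex 10.76 7.78 0.00
      vertex 5.12 11.18 0.00
      vertex 5.60 5.60 24.23
    endloop
  endfacet
  facet normal -0.6441 0.7425 0.1838
    outer loop
      vertex 5.12 11.18 0.00
      vertex 0.14 6.86 0.00
      vertex 5.60 5.60 24.23
    endloop
  endfacet
  facet normal -0.9049 -0.3838 0.1840
    outer loop
      vertex 0.14 6.86 0.00
      vertex 2.71 0.80 0.00
      vertex 5.60 5.60 24.23
    endloop
  endfacet
  facet normal 0.0851 -0.9793 0.1838
    outer loop
      vertex 2.71 0.80 0.00
      vertex 9.27 1.37 0.00
      vertex 5.60 5.60 24.23
    endloop
  endfacet
  facet normal 0.9574 -0.2226 0.1839
    outer loop
      vertex 9.27 1.37 0.00
      vertex 10.76 7.78 0.00
      vertex 5.60 5.60 24.23
    endloop
  endfacet
endsolid part

The G0 Z moves step by Δz≈6.06 mm. The G1 loops shrink linearly with z, so the solid tapers from its base footprint up to z≈24.2. Closing with a flat bottom cap and the tapered top and triangulating gives 8 facets — a regular 5-sided pyramid, base circumscribed radius ≈ 5.6 mm, apex at z ≈ 24.2 mm.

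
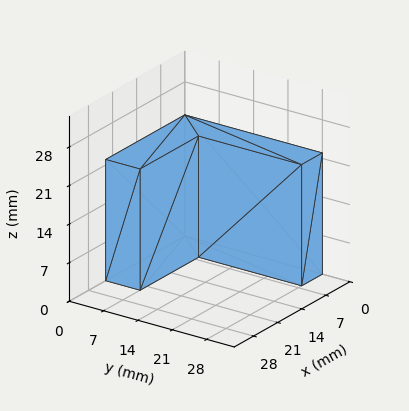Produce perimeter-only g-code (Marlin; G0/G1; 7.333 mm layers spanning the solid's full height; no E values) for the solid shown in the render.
Reading the render: the shape is an L-shaped prism: outer 23 × 28 mm, arm thicknesses ≈ 7 mm (horizontal) and 6 mm (vertical), extruded 22 mm in z (dimensions read to the nearest mm from the axis ticks). For the g-code, the solid's height is divided into equal slices at the stated Δz and each level perimeter traced with G1 moves after a G0 lift.

; perimeter-only toolpath
G21 ; units = mm
G90 ; absolute positioning
G28 ; home
; layer 1
G0 Z7.333
G0 X0.000 Y0.000
G1 X23.000 Y0.000
G1 X23.000 Y7.000
G1 X6.000 Y7.000
G1 X6.000 Y28.000
G1 X0.000 Y28.000
G1 X0.000 Y0.000
; layer 2
G0 Z14.667
G0 X0.000 Y0.000
G1 X23.000 Y0.000
G1 X23.000 Y7.000
G1 X6.000 Y7.000
G1 X6.000 Y28.000
G1 X0.000 Y28.000
G1 X0.000 Y0.000
; layer 3
G0 Z22.000
G0 X0.000 Y0.000
G1 X23.000 Y0.000
G1 X23.000 Y7.000
G1 X6.000 Y7.000
G1 X6.000 Y28.000
G1 X0.000 Y28.000
G1 X0.000 Y0.000
M2 ; end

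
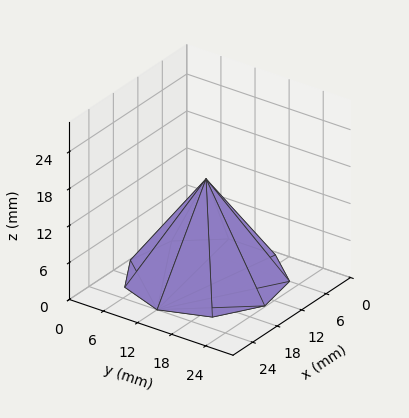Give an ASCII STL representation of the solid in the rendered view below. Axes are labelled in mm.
Reading the render: the shape is a regular 9-sided pyramid, base circumscribed radius ≈ 12 mm, apex at z ≈ 16 mm (dimensions read to the nearest mm from the axis ticks). For the STL, each face is triangulated and given an outward normal.

solid part
  facet normal 0.0000 0.0000 -1.0000
    outer loop
      vertex 14.08 23.82 0.00
      vertex 21.19 19.71 0.00
      vertex 24.00 12.00 0.00
    endloop
  endfacet
  facet normal 0.0000 0.0000 -1.0000
    outer loop
      vertex 6.00 22.39 0.00
      vertex 14.08 23.82 0.00
      vertex 24.00 12.00 0.00
    endloop
  endfacet
  facet normal 0.0000 0.0000 -1.0000
    outer loop
      vertex 0.72 16.10 0.00
      vertex 6.00 22.39 0.00
      vertex 24.00 12.00 0.00
    endloop
  endfacet
  facet normal 0.0000 0.0000 -1.0000
    outer loop
      vertex 0.72 7.90 0.00
      vertex 0.72 16.10 0.00
      vertex 24.00 12.00 0.00
    endloop
  endfacet
  facet normal 0.0000 0.0000 -1.0000
    outer loop
      vertex 6.00 1.61 0.00
      vertex 0.72 7.90 0.00
      vertex 24.00 12.00 0.00
    endloop
  endfacet
  facet normal 0.0000 0.0000 -1.0000
    outer loop
      vertex 14.08 0.18 0.00
      vertex 6.00 1.61 0.00
      vertex 24.00 12.00 0.00
    endloop
  endfacet
  facet normal 0.0000 0.0000 -1.0000
    outer loop
      vertex 21.19 4.29 0.00
      vertex 14.08 0.18 0.00
      vertex 24.00 12.00 0.00
    endloop
  endfacet
  facet normal 0.7680 0.2799 0.5760
    outer loop
      vertex 24.00 12.00 0.00
      vertex 21.19 19.71 0.00
      vertex 12.00 12.00 16.00
    endloop
  endfacet
  facet normal 0.4091 0.7077 0.5760
    outer loop
      vertex 21.19 19.71 0.00
      vertex 14.08 23.82 0.00
      vertex 12.00 12.00 16.00
    endloop
  endfacet
  facet normal -0.1424 0.8049 0.5761
    outer loop
      vertex 14.08 23.82 0.00
      vertex 6.00 22.39 0.00
      vertex 12.00 12.00 16.00
    endloop
  endfacet
  facet normal -0.6261 0.5255 0.5761
    outer loop
      vertex 6.00 22.39 0.00
      vertex 0.72 16.10 0.00
      vertex 12.00 12.00 16.00
    endloop
  endfacet
  facet normal -0.8173 0.0000 0.5762
    outer loop
      vertex 0.72 16.10 0.00
      vertex 0.72 7.90 0.00
      vertex 12.00 12.00 16.00
    endloop
  endfacet
  facet normal -0.6261 -0.5255 0.5761
    outer loop
      vertex 0.72 7.90 0.00
      vertex 6.00 1.61 0.00
      vertex 12.00 12.00 16.00
    endloop
  endfacet
  facet normal -0.1424 -0.8049 0.5761
    outer loop
      vertex 6.00 1.61 0.00
      vertex 14.08 0.18 0.00
      vertex 12.00 12.00 16.00
    endloop
  endfacet
  facet normal 0.4091 -0.7077 0.5760
    outer loop
      vertex 14.08 0.18 0.00
      vertex 21.19 4.29 0.00
      vertex 12.00 12.00 16.00
    endloop
  endfacet
  facet normal 0.7680 -0.2799 0.5760
    outer loop
      vertex 21.19 4.29 0.00
      vertex 24.00 12.00 0.00
      vertex 12.00 12.00 16.00
    endloop
  endfacet
endsolid part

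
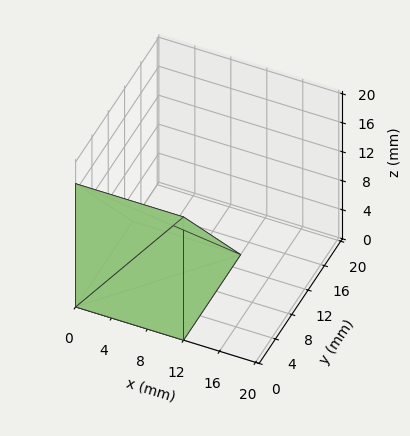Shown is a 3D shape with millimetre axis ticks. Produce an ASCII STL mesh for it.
Reading the render: the shape is a wedge (ramp): 12 × 14 mm base, rising to 17 mm along the y=0 edge and sloping linearly to z=0 at y=14 (dimensions read to the nearest mm from the axis ticks). For the STL, each face is triangulated and given an outward normal.

solid part
  facet normal 0.0000 0.0000 -1.0000
    outer loop
      vertex 12.00 14.00 0.00
      vertex 12.00 0.00 0.00
      vertex 0.00 0.00 0.00
    endloop
  endfacet
  facet normal 0.0000 0.0000 -1.0000
    outer loop
      vertex 0.00 14.00 0.00
      vertex 12.00 14.00 0.00
      vertex 0.00 0.00 0.00
    endloop
  endfacet
  facet normal 0.0000 -1.0000 0.0000
    outer loop
      vertex 0.00 0.00 0.00
      vertex 12.00 0.00 0.00
      vertex 12.00 0.00 17.00
    endloop
  endfacet
  facet normal 0.0000 -1.0000 0.0000
    outer loop
      vertex 0.00 0.00 0.00
      vertex 12.00 0.00 17.00
      vertex 0.00 0.00 17.00
    endloop
  endfacet
  facet normal 0.0000 0.7719 0.6357
    outer loop
      vertex 0.00 0.00 17.00
      vertex 12.00 0.00 17.00
      vertex 12.00 14.00 0.00
    endloop
  endfacet
  facet normal 0.0000 0.7719 0.6357
    outer loop
      vertex 0.00 0.00 17.00
      vertex 12.00 14.00 0.00
      vertex 0.00 14.00 0.00
    endloop
  endfacet
  facet normal -1.0000 0.0000 0.0000
    outer loop
      vertex 0.00 0.00 17.00
      vertex 0.00 14.00 0.00
      vertex 0.00 0.00 0.00
    endloop
  endfacet
  facet normal 1.0000 0.0000 0.0000
    outer loop
      vertex 12.00 0.00 0.00
      vertex 12.00 14.00 0.00
      vertex 12.00 0.00 17.00
    endloop
  endfacet
endsolid part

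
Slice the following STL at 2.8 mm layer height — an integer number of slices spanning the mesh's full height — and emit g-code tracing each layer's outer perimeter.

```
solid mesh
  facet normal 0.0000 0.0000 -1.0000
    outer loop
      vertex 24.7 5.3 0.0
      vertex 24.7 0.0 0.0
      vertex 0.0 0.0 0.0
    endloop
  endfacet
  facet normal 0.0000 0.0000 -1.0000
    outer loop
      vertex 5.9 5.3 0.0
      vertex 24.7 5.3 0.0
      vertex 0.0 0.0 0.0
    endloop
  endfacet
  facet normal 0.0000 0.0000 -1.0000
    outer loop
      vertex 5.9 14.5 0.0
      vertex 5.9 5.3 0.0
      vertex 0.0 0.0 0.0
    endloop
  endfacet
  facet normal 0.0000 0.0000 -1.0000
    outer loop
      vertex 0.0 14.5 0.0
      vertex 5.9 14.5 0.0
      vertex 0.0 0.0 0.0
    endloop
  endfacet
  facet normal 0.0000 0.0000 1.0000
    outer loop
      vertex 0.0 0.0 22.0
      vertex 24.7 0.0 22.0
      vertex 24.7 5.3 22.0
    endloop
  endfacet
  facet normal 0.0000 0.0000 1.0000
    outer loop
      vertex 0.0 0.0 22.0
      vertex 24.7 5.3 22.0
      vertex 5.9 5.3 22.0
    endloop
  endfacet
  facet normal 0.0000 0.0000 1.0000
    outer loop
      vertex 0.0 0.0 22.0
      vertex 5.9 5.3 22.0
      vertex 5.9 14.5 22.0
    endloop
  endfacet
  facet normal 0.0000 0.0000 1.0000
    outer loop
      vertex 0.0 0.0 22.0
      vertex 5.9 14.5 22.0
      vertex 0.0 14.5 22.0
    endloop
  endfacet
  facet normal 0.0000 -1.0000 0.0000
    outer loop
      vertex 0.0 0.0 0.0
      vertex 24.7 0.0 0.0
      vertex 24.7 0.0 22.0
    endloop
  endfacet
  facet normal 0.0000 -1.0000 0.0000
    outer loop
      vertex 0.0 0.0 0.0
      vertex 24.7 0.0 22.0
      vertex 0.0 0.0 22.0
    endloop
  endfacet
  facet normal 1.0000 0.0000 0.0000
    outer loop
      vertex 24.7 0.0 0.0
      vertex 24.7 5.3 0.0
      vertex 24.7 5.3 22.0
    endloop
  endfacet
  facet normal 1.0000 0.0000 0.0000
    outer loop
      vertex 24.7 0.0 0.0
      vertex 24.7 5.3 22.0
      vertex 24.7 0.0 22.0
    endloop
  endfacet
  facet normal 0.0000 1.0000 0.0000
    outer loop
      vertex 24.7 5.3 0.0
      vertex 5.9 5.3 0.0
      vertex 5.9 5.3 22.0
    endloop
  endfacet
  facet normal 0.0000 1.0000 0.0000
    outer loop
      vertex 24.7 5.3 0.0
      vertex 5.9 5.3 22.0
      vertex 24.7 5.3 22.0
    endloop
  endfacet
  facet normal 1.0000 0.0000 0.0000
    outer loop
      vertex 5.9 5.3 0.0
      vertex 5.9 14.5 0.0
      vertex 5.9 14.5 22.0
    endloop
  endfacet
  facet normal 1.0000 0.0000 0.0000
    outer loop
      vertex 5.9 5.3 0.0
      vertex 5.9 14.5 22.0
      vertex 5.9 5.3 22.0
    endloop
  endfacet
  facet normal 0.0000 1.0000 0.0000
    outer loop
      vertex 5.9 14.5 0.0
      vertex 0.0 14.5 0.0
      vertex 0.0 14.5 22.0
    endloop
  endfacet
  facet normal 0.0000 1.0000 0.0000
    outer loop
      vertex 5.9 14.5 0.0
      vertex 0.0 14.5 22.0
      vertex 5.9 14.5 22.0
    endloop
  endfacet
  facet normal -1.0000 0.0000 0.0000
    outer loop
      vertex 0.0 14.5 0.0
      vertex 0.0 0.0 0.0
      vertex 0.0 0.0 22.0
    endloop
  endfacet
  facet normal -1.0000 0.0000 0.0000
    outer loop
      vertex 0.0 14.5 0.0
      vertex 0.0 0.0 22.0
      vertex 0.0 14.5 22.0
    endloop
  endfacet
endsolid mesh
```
; perimeter-only toolpath
G21 ; units = mm
G90 ; absolute positioning
G28 ; home
; layer 1
G0 Z2.8
G0 X0.0 Y0.0
G1 X24.7 Y0.0
G1 X24.7 Y5.3
G1 X5.9 Y5.3
G1 X5.9 Y14.5
G1 X0.0 Y14.5
G1 X0.0 Y0.0
; layer 2
G0 Z5.5
G0 X0.0 Y0.0
G1 X24.7 Y0.0
G1 X24.7 Y5.3
G1 X5.9 Y5.3
G1 X5.9 Y14.5
G1 X0.0 Y14.5
G1 X0.0 Y0.0
; layer 3
G0 Z8.2
G0 X0.0 Y0.0
G1 X24.7 Y0.0
G1 X24.7 Y5.3
G1 X5.9 Y5.3
G1 X5.9 Y14.5
G1 X0.0 Y14.5
G1 X0.0 Y0.0
; layer 4
G0 Z11.0
G0 X0.0 Y0.0
G1 X24.7 Y0.0
G1 X24.7 Y5.3
G1 X5.9 Y5.3
G1 X5.9 Y14.5
G1 X0.0 Y14.5
G1 X0.0 Y0.0
; layer 5
G0 Z13.8
G0 X0.0 Y0.0
G1 X24.7 Y0.0
G1 X24.7 Y5.3
G1 X5.9 Y5.3
G1 X5.9 Y14.5
G1 X0.0 Y14.5
G1 X0.0 Y0.0
; layer 6
G0 Z16.5
G0 X0.0 Y0.0
G1 X24.7 Y0.0
G1 X24.7 Y5.3
G1 X5.9 Y5.3
G1 X5.9 Y14.5
G1 X0.0 Y14.5
G1 X0.0 Y0.0
; layer 7
G0 Z19.2
G0 X0.0 Y0.0
G1 X24.7 Y0.0
G1 X24.7 Y5.3
G1 X5.9 Y5.3
G1 X5.9 Y14.5
G1 X0.0 Y14.5
G1 X0.0 Y0.0
; layer 8
G0 Z22.0
G0 X0.0 Y0.0
G1 X24.7 Y0.0
G1 X24.7 Y5.3
G1 X5.9 Y5.3
G1 X5.9 Y14.5
G1 X0.0 Y14.5
G1 X0.0 Y0.0
M2 ; end

The solid is an L-shaped prism: outer 24.7 × 14.5 mm, arm thicknesses ≈ 5.3 mm (horizontal) and 5.9 mm (vertical), extruded 22 mm in z. Slicing at Δz = 2.8 mm — 8 equal slices spanning the solid's height, so layer i sits at z = i·h/8 — gives 8 non-empty perimeters. Each is a 6-segment closed polygon; G0 lifts to the layer z and rapids to the start vertex, then G1 traces the edges.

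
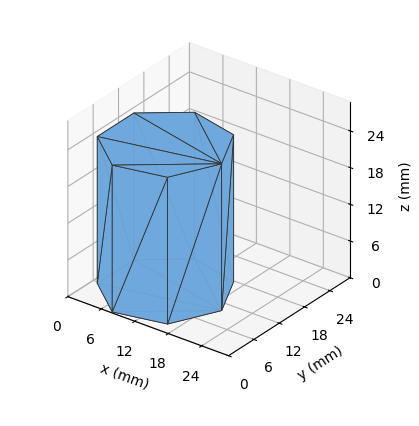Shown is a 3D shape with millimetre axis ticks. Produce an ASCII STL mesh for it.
Reading the render: the shape is a regular 7-sided prism (a cylinder approximated with 7 flat sides), circumscribed radius ≈ 10 mm, height ≈ 24 mm (dimensions read to the nearest mm from the axis ticks). For the STL, each face is triangulated and given an outward normal.

solid part
  facet normal 0.0000 0.0000 -1.0000
    outer loop
      vertex 7.77 19.75 0.00
      vertex 16.23 17.82 0.00
      vertex 20.00 10.00 0.00
    endloop
  endfacet
  facet normal 0.0000 0.0000 -1.0000
    outer loop
      vertex 0.99 14.34 0.00
      vertex 7.77 19.75 0.00
      vertex 20.00 10.00 0.00
    endloop
  endfacet
  facet normal 0.0000 0.0000 -1.0000
    outer loop
      vertex 0.99 5.66 0.00
      vertex 0.99 14.34 0.00
      vertex 20.00 10.00 0.00
    endloop
  endfacet
  facet normal 0.0000 0.0000 -1.0000
    outer loop
      vertex 7.77 0.25 0.00
      vertex 0.99 5.66 0.00
      vertex 20.00 10.00 0.00
    endloop
  endfacet
  facet normal 0.0000 0.0000 -1.0000
    outer loop
      vertex 16.23 2.18 0.00
      vertex 7.77 0.25 0.00
      vertex 20.00 10.00 0.00
    endloop
  endfacet
  facet normal 0.0000 0.0000 1.0000
    outer loop
      vertex 20.00 10.00 24.00
      vertex 16.23 17.82 24.00
      vertex 7.77 19.75 24.00
    endloop
  endfacet
  facet normal 0.0000 0.0000 1.0000
    outer loop
      vertex 20.00 10.00 24.00
      vertex 7.77 19.75 24.00
      vertex 0.99 14.34 24.00
    endloop
  endfacet
  facet normal 0.0000 0.0000 1.0000
    outer loop
      vertex 20.00 10.00 24.00
      vertex 0.99 14.34 24.00
      vertex 0.99 5.66 24.00
    endloop
  endfacet
  facet normal 0.0000 0.0000 1.0000
    outer loop
      vertex 20.00 10.00 24.00
      vertex 0.99 5.66 24.00
      vertex 7.77 0.25 24.00
    endloop
  endfacet
  facet normal 0.0000 0.0000 1.0000
    outer loop
      vertex 20.00 10.00 24.00
      vertex 7.77 0.25 24.00
      vertex 16.23 2.18 24.00
    endloop
  endfacet
  facet normal 0.9008 0.4343 0.0000
    outer loop
      vertex 20.00 10.00 0.00
      vertex 16.23 17.82 0.00
      vertex 16.23 17.82 24.00
    endloop
  endfacet
  facet normal 0.9008 0.4343 0.0000
    outer loop
      vertex 20.00 10.00 0.00
      vertex 16.23 17.82 24.00
      vertex 20.00 10.00 24.00
    endloop
  endfacet
  facet normal 0.2224 0.9750 0.0000
    outer loop
      vertex 16.23 17.82 0.00
      vertex 7.77 19.75 0.00
      vertex 7.77 19.75 24.00
    endloop
  endfacet
  facet normal 0.2224 0.9750 0.0000
    outer loop
      vertex 16.23 17.82 0.00
      vertex 7.77 19.75 24.00
      vertex 16.23 17.82 24.00
    endloop
  endfacet
  facet normal -0.6237 0.7817 0.0000
    outer loop
      vertex 7.77 19.75 0.00
      vertex 0.99 14.34 0.00
      vertex 0.99 14.34 24.00
    endloop
  endfacet
  facet normal -0.6237 0.7817 0.0000
    outer loop
      vertex 7.77 19.75 0.00
      vertex 0.99 14.34 24.00
      vertex 7.77 19.75 24.00
    endloop
  endfacet
  facet normal -1.0000 0.0000 0.0000
    outer loop
      vertex 0.99 14.34 0.00
      vertex 0.99 5.66 0.00
      vertex 0.99 5.66 24.00
    endloop
  endfacet
  facet normal -1.0000 0.0000 0.0000
    outer loop
      vertex 0.99 14.34 0.00
      vertex 0.99 5.66 24.00
      vertex 0.99 14.34 24.00
    endloop
  endfacet
  facet normal -0.6237 -0.7817 0.0000
    outer loop
      vertex 0.99 5.66 0.00
      vertex 7.77 0.25 0.00
      vertex 7.77 0.25 24.00
    endloop
  endfacet
  facet normal -0.6237 -0.7817 0.0000
    outer loop
      vertex 0.99 5.66 0.00
      vertex 7.77 0.25 24.00
      vertex 0.99 5.66 24.00
    endloop
  endfacet
  facet normal 0.2224 -0.9750 0.0000
    outer loop
      vertex 7.77 0.25 0.00
      vertex 16.23 2.18 0.00
      vertex 16.23 2.18 24.00
    endloop
  endfacet
  facet normal 0.2224 -0.9750 0.0000
    outer loop
      vertex 7.77 0.25 0.00
      vertex 16.23 2.18 24.00
      vertex 7.77 0.25 24.00
    endloop
  endfacet
  facet normal 0.9008 -0.4343 0.0000
    outer loop
      vertex 16.23 2.18 0.00
      vertex 20.00 10.00 0.00
      vertex 20.00 10.00 24.00
    endloop
  endfacet
  facet normal 0.9008 -0.4343 0.0000
    outer loop
      vertex 16.23 2.18 0.00
      vertex 20.00 10.00 24.00
      vertex 16.23 2.18 24.00
    endloop
  endfacet
endsolid part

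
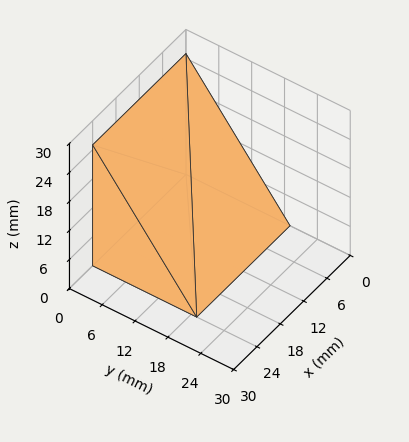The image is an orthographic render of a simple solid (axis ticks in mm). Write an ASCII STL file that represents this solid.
Reading the render: the shape is a wedge (ramp): 24 × 19 mm base, rising to 25 mm along the y=0 edge and sloping linearly to z=0 at y=19 (dimensions read to the nearest mm from the axis ticks). For the STL, each face is triangulated and given an outward normal.

solid part
  facet normal 0.0000 0.0000 -1.0000
    outer loop
      vertex 24.000 19.000 0.000
      vertex 24.000 0.000 0.000
      vertex 0.000 0.000 0.000
    endloop
  endfacet
  facet normal 0.0000 0.0000 -1.0000
    outer loop
      vertex 0.000 19.000 0.000
      vertex 24.000 19.000 0.000
      vertex 0.000 0.000 0.000
    endloop
  endfacet
  facet normal 0.0000 -1.0000 0.0000
    outer loop
      vertex 0.000 0.000 0.000
      vertex 24.000 0.000 0.000
      vertex 24.000 0.000 25.000
    endloop
  endfacet
  facet normal 0.0000 -1.0000 0.0000
    outer loop
      vertex 0.000 0.000 0.000
      vertex 24.000 0.000 25.000
      vertex 0.000 0.000 25.000
    endloop
  endfacet
  facet normal 0.0000 0.7962 0.6051
    outer loop
      vertex 0.000 0.000 25.000
      vertex 24.000 0.000 25.000
      vertex 24.000 19.000 0.000
    endloop
  endfacet
  facet normal 0.0000 0.7962 0.6051
    outer loop
      vertex 0.000 0.000 25.000
      vertex 24.000 19.000 0.000
      vertex 0.000 19.000 0.000
    endloop
  endfacet
  facet normal -1.0000 0.0000 0.0000
    outer loop
      vertex 0.000 0.000 25.000
      vertex 0.000 19.000 0.000
      vertex 0.000 0.000 0.000
    endloop
  endfacet
  facet normal 1.0000 0.0000 0.0000
    outer loop
      vertex 24.000 0.000 0.000
      vertex 24.000 19.000 0.000
      vertex 24.000 0.000 25.000
    endloop
  endfacet
endsolid part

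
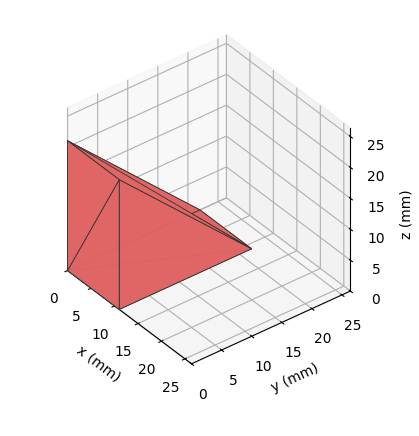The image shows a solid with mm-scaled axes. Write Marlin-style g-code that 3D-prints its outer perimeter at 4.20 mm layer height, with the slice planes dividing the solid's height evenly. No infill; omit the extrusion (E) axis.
Reading the render: the shape is a wedge (ramp): 11 × 22 mm base, rising to 21 mm along the y=0 edge and sloping linearly to z=0 at y=22 (dimensions read to the nearest mm from the axis ticks). For the g-code, the solid's height is divided into equal slices at the stated Δz and each level perimeter traced with G1 moves after a G0 lift.

; perimeter-only toolpath
G21 ; units = mm
G90 ; absolute positioning
G28 ; home
; layer 1
G0 Z4.20
G0 X0.00 Y0.00
G1 X11.00 Y0.00
G1 X11.00 Y17.60
G1 X0.00 Y17.60
G1 X0.00 Y0.00
; layer 2
G0 Z8.40
G0 X0.00 Y0.00
G1 X11.00 Y0.00
G1 X11.00 Y13.20
G1 X0.00 Y13.20
G1 X0.00 Y0.00
; layer 3
G0 Z12.60
G0 X0.00 Y0.00
G1 X11.00 Y0.00
G1 X11.00 Y8.80
G1 X0.00 Y8.80
G1 X0.00 Y0.00
; layer 4
G0 Z16.80
G0 X0.00 Y0.00
G1 X11.00 Y0.00
G1 X11.00 Y4.40
G1 X0.00 Y4.40
G1 X0.00 Y0.00
M2 ; end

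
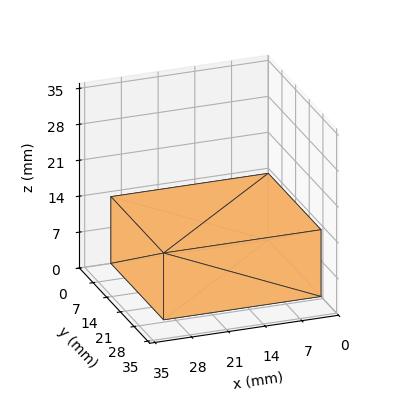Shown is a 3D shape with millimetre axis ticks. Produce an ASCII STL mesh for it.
Reading the render: the shape is a rectangular box, roughly 30 × 27 mm footprint and 13 mm tall (dimensions read to the nearest mm from the axis ticks). For the STL, each face is triangulated and given an outward normal.

solid part
  facet normal 0.0000 0.0000 -1.0000
    outer loop
      vertex 30.00 27.00 0.00
      vertex 30.00 0.00 0.00
      vertex 0.00 0.00 0.00
    endloop
  endfacet
  facet normal 0.0000 0.0000 -1.0000
    outer loop
      vertex 0.00 27.00 0.00
      vertex 30.00 27.00 0.00
      vertex 0.00 0.00 0.00
    endloop
  endfacet
  facet normal 0.0000 0.0000 1.0000
    outer loop
      vertex 0.00 0.00 13.00
      vertex 30.00 0.00 13.00
      vertex 30.00 27.00 13.00
    endloop
  endfacet
  facet normal 0.0000 0.0000 1.0000
    outer loop
      vertex 0.00 0.00 13.00
      vertex 30.00 27.00 13.00
      vertex 0.00 27.00 13.00
    endloop
  endfacet
  facet normal 0.0000 -1.0000 0.0000
    outer loop
      vertex 0.00 0.00 0.00
      vertex 30.00 0.00 0.00
      vertex 30.00 0.00 13.00
    endloop
  endfacet
  facet normal 0.0000 -1.0000 0.0000
    outer loop
      vertex 0.00 0.00 0.00
      vertex 30.00 0.00 13.00
      vertex 0.00 0.00 13.00
    endloop
  endfacet
  facet normal 0.0000 1.0000 0.0000
    outer loop
      vertex 30.00 27.00 13.00
      vertex 30.00 27.00 0.00
      vertex 0.00 27.00 0.00
    endloop
  endfacet
  facet normal 0.0000 1.0000 0.0000
    outer loop
      vertex 0.00 27.00 13.00
      vertex 30.00 27.00 13.00
      vertex 0.00 27.00 0.00
    endloop
  endfacet
  facet normal -1.0000 0.0000 0.0000
    outer loop
      vertex 0.00 27.00 13.00
      vertex 0.00 27.00 0.00
      vertex 0.00 0.00 0.00
    endloop
  endfacet
  facet normal -1.0000 0.0000 0.0000
    outer loop
      vertex 0.00 0.00 13.00
      vertex 0.00 27.00 13.00
      vertex 0.00 0.00 0.00
    endloop
  endfacet
  facet normal 1.0000 0.0000 0.0000
    outer loop
      vertex 30.00 0.00 0.00
      vertex 30.00 27.00 0.00
      vertex 30.00 27.00 13.00
    endloop
  endfacet
  facet normal 1.0000 0.0000 0.0000
    outer loop
      vertex 30.00 0.00 0.00
      vertex 30.00 27.00 13.00
      vertex 30.00 0.00 13.00
    endloop
  endfacet
endsolid part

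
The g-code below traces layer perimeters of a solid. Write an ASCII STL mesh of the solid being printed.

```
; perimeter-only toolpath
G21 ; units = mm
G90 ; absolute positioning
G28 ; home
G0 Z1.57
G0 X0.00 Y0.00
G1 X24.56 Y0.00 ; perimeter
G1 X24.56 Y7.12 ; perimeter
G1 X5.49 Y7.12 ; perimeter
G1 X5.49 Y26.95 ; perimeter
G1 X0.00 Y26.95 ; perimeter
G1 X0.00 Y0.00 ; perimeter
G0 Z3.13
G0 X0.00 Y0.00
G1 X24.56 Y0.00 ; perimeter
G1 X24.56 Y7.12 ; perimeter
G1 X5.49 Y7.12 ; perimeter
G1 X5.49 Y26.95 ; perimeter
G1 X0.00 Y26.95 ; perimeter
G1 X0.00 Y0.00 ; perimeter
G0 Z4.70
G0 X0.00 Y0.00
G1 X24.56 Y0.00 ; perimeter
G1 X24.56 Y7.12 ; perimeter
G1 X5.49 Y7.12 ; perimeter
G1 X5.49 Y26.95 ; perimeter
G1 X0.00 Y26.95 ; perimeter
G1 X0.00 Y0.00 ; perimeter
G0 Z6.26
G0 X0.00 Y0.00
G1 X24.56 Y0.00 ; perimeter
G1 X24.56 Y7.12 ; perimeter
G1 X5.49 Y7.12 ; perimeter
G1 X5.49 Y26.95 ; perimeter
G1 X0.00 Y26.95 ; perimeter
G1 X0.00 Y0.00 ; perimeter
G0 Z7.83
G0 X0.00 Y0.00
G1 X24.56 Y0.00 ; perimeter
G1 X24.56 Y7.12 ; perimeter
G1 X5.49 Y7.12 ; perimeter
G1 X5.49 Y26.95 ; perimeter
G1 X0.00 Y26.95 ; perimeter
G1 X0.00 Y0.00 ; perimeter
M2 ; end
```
solid part
  facet normal 0.0000 0.0000 -1.0000
    outer loop
      vertex 24.56 7.12 0.00
      vertex 24.56 0.00 0.00
      vertex 0.00 0.00 0.00
    endloop
  endfacet
  facet normal 0.0000 0.0000 -1.0000
    outer loop
      vertex 5.49 7.12 0.00
      vertex 24.56 7.12 0.00
      vertex 0.00 0.00 0.00
    endloop
  endfacet
  facet normal 0.0000 0.0000 -1.0000
    outer loop
      vertex 5.49 26.95 0.00
      vertex 5.49 7.12 0.00
      vertex 0.00 0.00 0.00
    endloop
  endfacet
  facet normal 0.0000 0.0000 -1.0000
    outer loop
      vertex 0.00 26.95 0.00
      vertex 5.49 26.95 0.00
      vertex 0.00 0.00 0.00
    endloop
  endfacet
  facet normal 0.0000 0.0000 1.0000
    outer loop
      vertex 0.00 0.00 7.83
      vertex 24.56 0.00 7.83
      vertex 24.56 7.12 7.83
    endloop
  endfacet
  facet normal 0.0000 0.0000 1.0000
    outer loop
      vertex 0.00 0.00 7.83
      vertex 24.56 7.12 7.83
      vertex 5.49 7.12 7.83
    endloop
  endfacet
  facet normal 0.0000 0.0000 1.0000
    outer loop
      vertex 0.00 0.00 7.83
      vertex 5.49 7.12 7.83
      vertex 5.49 26.95 7.83
    endloop
  endfacet
  facet normal 0.0000 0.0000 1.0000
    outer loop
      vertex 0.00 0.00 7.83
      vertex 5.49 26.95 7.83
      vertex 0.00 26.95 7.83
    endloop
  endfacet
  facet normal 0.0000 -1.0000 0.0000
    outer loop
      vertex 0.00 0.00 0.00
      vertex 24.56 0.00 0.00
      vertex 24.56 0.00 7.83
    endloop
  endfacet
  facet normal 0.0000 -1.0000 0.0000
    outer loop
      vertex 0.00 0.00 0.00
      vertex 24.56 0.00 7.83
      vertex 0.00 0.00 7.83
    endloop
  endfacet
  facet normal 1.0000 0.0000 0.0000
    outer loop
      vertex 24.56 0.00 0.00
      vertex 24.56 7.12 0.00
      vertex 24.56 7.12 7.83
    endloop
  endfacet
  facet normal 1.0000 0.0000 0.0000
    outer loop
      vertex 24.56 0.00 0.00
      vertex 24.56 7.12 7.83
      vertex 24.56 0.00 7.83
    endloop
  endfacet
  facet normal 0.0000 1.0000 0.0000
    outer loop
      vertex 24.56 7.12 0.00
      vertex 5.49 7.12 0.00
      vertex 5.49 7.12 7.83
    endloop
  endfacet
  facet normal 0.0000 1.0000 0.0000
    outer loop
      vertex 24.56 7.12 0.00
      vertex 5.49 7.12 7.83
      vertex 24.56 7.12 7.83
    endloop
  endfacet
  facet normal 1.0000 0.0000 0.0000
    outer loop
      vertex 5.49 7.12 0.00
      vertex 5.49 26.95 0.00
      vertex 5.49 26.95 7.83
    endloop
  endfacet
  facet normal 1.0000 0.0000 0.0000
    outer loop
      vertex 5.49 7.12 0.00
      vertex 5.49 26.95 7.83
      vertex 5.49 7.12 7.83
    endloop
  endfacet
  facet normal 0.0000 1.0000 0.0000
    outer loop
      vertex 5.49 26.95 0.00
      vertex 0.00 26.95 0.00
      vertex 0.00 26.95 7.83
    endloop
  endfacet
  facet normal 0.0000 1.0000 0.0000
    outer loop
      vertex 5.49 26.95 0.00
      vertex 0.00 26.95 7.83
      vertex 5.49 26.95 7.83
    endloop
  endfacet
  facet normal -1.0000 0.0000 0.0000
    outer loop
      vertex 0.00 26.95 0.00
      vertex 0.00 0.00 0.00
      vertex 0.00 0.00 7.83
    endloop
  endfacet
  facet normal -1.0000 0.0000 0.0000
    outer loop
      vertex 0.00 26.95 0.00
      vertex 0.00 0.00 7.83
      vertex 0.00 26.95 7.83
    endloop
  endfacet
endsolid part

The G0 Z moves step by Δz≈1.57 mm. Every layer's G1 loop is the same polygon, so the solid is a straight extrusion of it from z=0 to z≈7.83. Closing with flat bottom and top caps and triangulating gives 20 facets — an L-shaped prism: outer 24.6 × 26.9 mm, arm thicknesses ≈ 7.12 mm (horizontal) and 5.49 mm (vertical), extruded 7.83 mm in z.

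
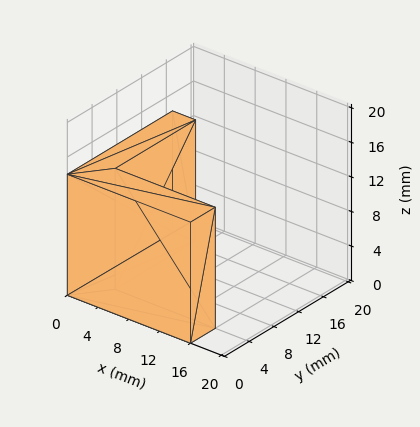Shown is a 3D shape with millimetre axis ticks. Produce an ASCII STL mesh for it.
Reading the render: the shape is an L-shaped prism: outer 16 × 17 mm, arm thicknesses ≈ 4 mm (horizontal) and 3 mm (vertical), extruded 14 mm in z (dimensions read to the nearest mm from the axis ticks). For the STL, each face is triangulated and given an outward normal.

solid part
  facet normal 0.0000 0.0000 -1.0000
    outer loop
      vertex 16.00 4.00 0.00
      vertex 16.00 0.00 0.00
      vertex 0.00 0.00 0.00
    endloop
  endfacet
  facet normal 0.0000 0.0000 -1.0000
    outer loop
      vertex 3.00 4.00 0.00
      vertex 16.00 4.00 0.00
      vertex 0.00 0.00 0.00
    endloop
  endfacet
  facet normal 0.0000 0.0000 -1.0000
    outer loop
      vertex 3.00 17.00 0.00
      vertex 3.00 4.00 0.00
      vertex 0.00 0.00 0.00
    endloop
  endfacet
  facet normal 0.0000 0.0000 -1.0000
    outer loop
      vertex 0.00 17.00 0.00
      vertex 3.00 17.00 0.00
      vertex 0.00 0.00 0.00
    endloop
  endfacet
  facet normal 0.0000 0.0000 1.0000
    outer loop
      vertex 0.00 0.00 14.00
      vertex 16.00 0.00 14.00
      vertex 16.00 4.00 14.00
    endloop
  endfacet
  facet normal 0.0000 0.0000 1.0000
    outer loop
      vertex 0.00 0.00 14.00
      vertex 16.00 4.00 14.00
      vertex 3.00 4.00 14.00
    endloop
  endfacet
  facet normal 0.0000 0.0000 1.0000
    outer loop
      vertex 0.00 0.00 14.00
      vertex 3.00 4.00 14.00
      vertex 3.00 17.00 14.00
    endloop
  endfacet
  facet normal 0.0000 0.0000 1.0000
    outer loop
      vertex 0.00 0.00 14.00
      vertex 3.00 17.00 14.00
      vertex 0.00 17.00 14.00
    endloop
  endfacet
  facet normal 0.0000 -1.0000 0.0000
    outer loop
      vertex 0.00 0.00 0.00
      vertex 16.00 0.00 0.00
      vertex 16.00 0.00 14.00
    endloop
  endfacet
  facet normal 0.0000 -1.0000 0.0000
    outer loop
      vertex 0.00 0.00 0.00
      vertex 16.00 0.00 14.00
      vertex 0.00 0.00 14.00
    endloop
  endfacet
  facet normal 1.0000 0.0000 0.0000
    outer loop
      vertex 16.00 0.00 0.00
      vertex 16.00 4.00 0.00
      vertex 16.00 4.00 14.00
    endloop
  endfacet
  facet normal 1.0000 0.0000 0.0000
    outer loop
      vertex 16.00 0.00 0.00
      vertex 16.00 4.00 14.00
      vertex 16.00 0.00 14.00
    endloop
  endfacet
  facet normal 0.0000 1.0000 0.0000
    outer loop
      vertex 16.00 4.00 0.00
      vertex 3.00 4.00 0.00
      vertex 3.00 4.00 14.00
    endloop
  endfacet
  facet normal 0.0000 1.0000 0.0000
    outer loop
      vertex 16.00 4.00 0.00
      vertex 3.00 4.00 14.00
      vertex 16.00 4.00 14.00
    endloop
  endfacet
  facet normal 1.0000 0.0000 0.0000
    outer loop
      vertex 3.00 4.00 0.00
      vertex 3.00 17.00 0.00
      vertex 3.00 17.00 14.00
    endloop
  endfacet
  facet normal 1.0000 0.0000 0.0000
    outer loop
      vertex 3.00 4.00 0.00
      vertex 3.00 17.00 14.00
      vertex 3.00 4.00 14.00
    endloop
  endfacet
  facet normal 0.0000 1.0000 0.0000
    outer loop
      vertex 3.00 17.00 0.00
      vertex 0.00 17.00 0.00
      vertex 0.00 17.00 14.00
    endloop
  endfacet
  facet normal 0.0000 1.0000 0.0000
    outer loop
      vertex 3.00 17.00 0.00
      vertex 0.00 17.00 14.00
      vertex 3.00 17.00 14.00
    endloop
  endfacet
  facet normal -1.0000 0.0000 0.0000
    outer loop
      vertex 0.00 17.00 0.00
      vertex 0.00 0.00 0.00
      vertex 0.00 0.00 14.00
    endloop
  endfacet
  facet normal -1.0000 0.0000 0.0000
    outer loop
      vertex 0.00 17.00 0.00
      vertex 0.00 0.00 14.00
      vertex 0.00 17.00 14.00
    endloop
  endfacet
endsolid part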